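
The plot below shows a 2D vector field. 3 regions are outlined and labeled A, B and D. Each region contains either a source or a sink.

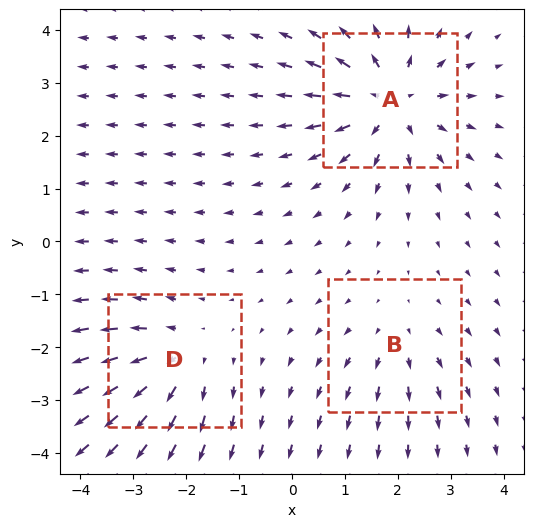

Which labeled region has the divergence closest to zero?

Divergence at each region's feature centre — A: about +5, B: about +2, D: about +3. Region B is closest to zero.

B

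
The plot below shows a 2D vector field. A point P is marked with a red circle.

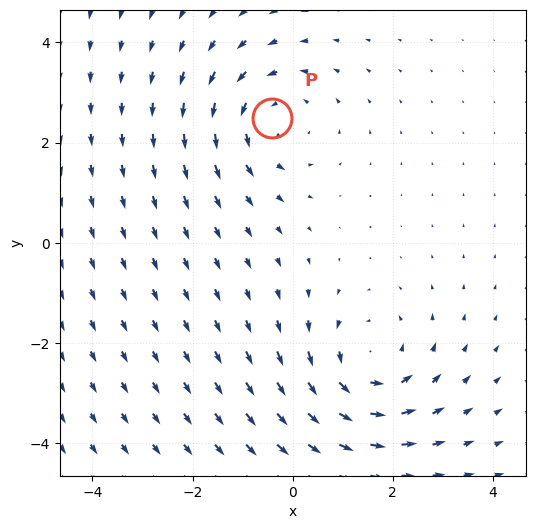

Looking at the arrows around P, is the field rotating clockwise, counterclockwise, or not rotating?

Near P at (-0.4, 2.5) the arrows circulate counterclockwise. The curl (z-component) there is about +4; positive curl means counterclockwise rotation.

counterclockwise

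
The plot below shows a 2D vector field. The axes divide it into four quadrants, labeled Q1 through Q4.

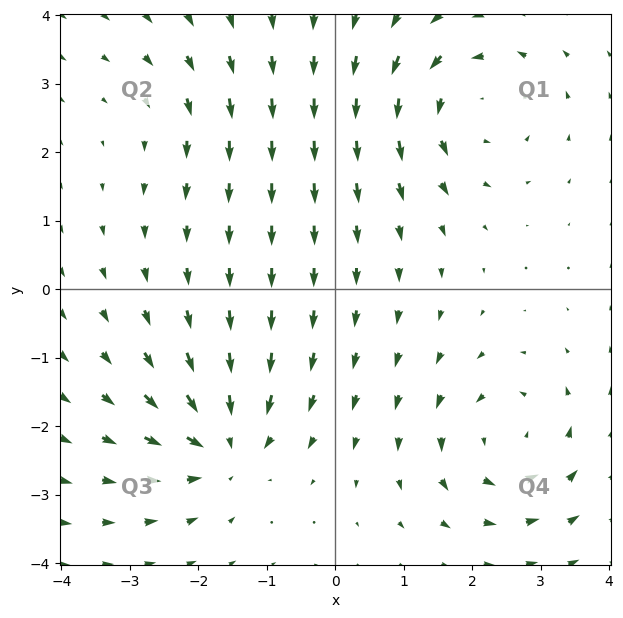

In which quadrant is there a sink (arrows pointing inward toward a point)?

The sink sits at approximately (-1.6, -2.3), which lies in quadrant Q3. The divergence there is about -6, negative as expected for a sink.

Q3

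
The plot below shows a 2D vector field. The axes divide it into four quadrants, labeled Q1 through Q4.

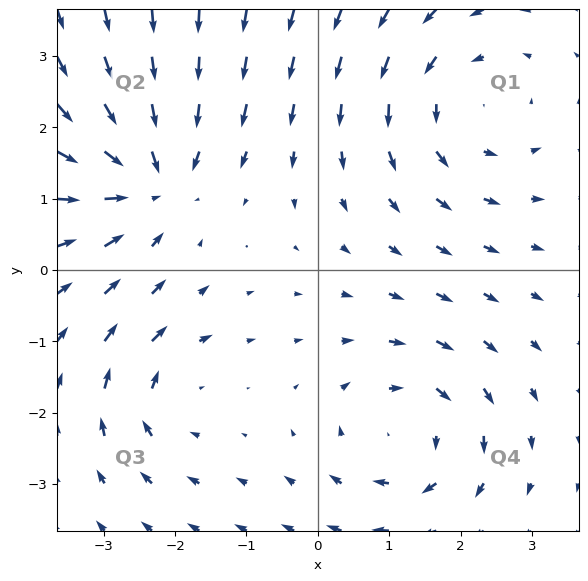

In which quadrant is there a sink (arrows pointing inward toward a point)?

Q2

The sink sits at approximately (-2.3, 1.3), which lies in quadrant Q2. The divergence there is about -5, negative as expected for a sink.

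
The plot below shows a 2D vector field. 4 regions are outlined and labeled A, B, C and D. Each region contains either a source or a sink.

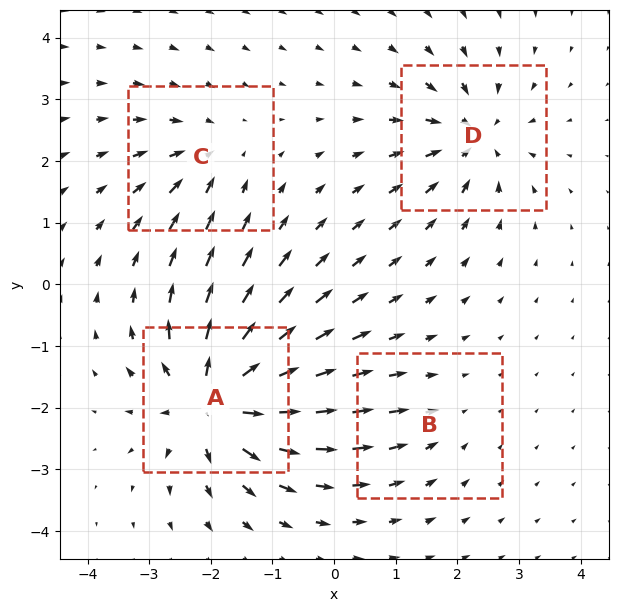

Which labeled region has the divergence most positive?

Divergence at each region's feature centre — A: about +9, B: about -3, C: about -4, D: about -6. Region A is most positive.

A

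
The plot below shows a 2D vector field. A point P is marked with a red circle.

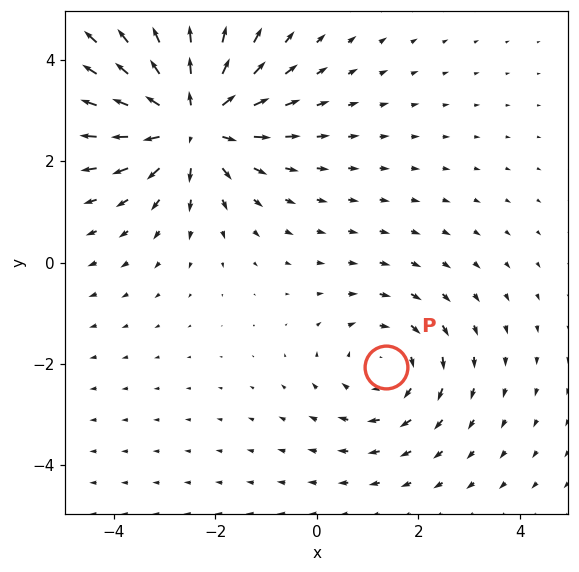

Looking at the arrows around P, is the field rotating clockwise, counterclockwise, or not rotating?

Near P at (1.4, -2.1) the arrows circulate clockwise. The curl (z-component) there is about -2; negative curl means clockwise rotation.

clockwise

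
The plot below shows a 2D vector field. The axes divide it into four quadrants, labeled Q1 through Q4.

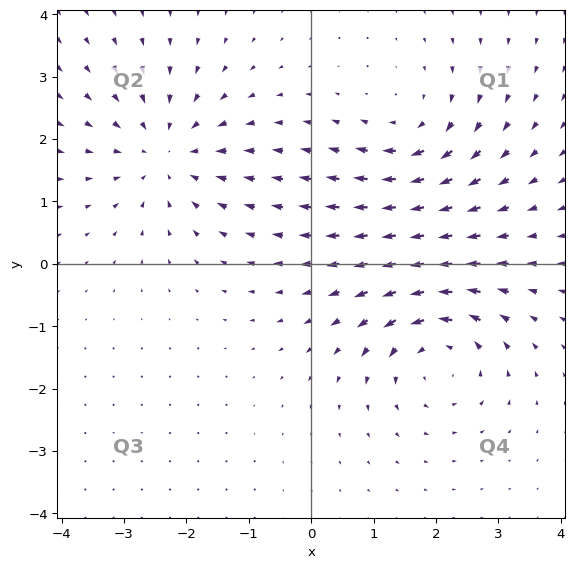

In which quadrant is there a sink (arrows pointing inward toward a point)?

The sink sits at approximately (-2.3, 1.8), which lies in quadrant Q2. The divergence there is about -3, negative as expected for a sink.

Q2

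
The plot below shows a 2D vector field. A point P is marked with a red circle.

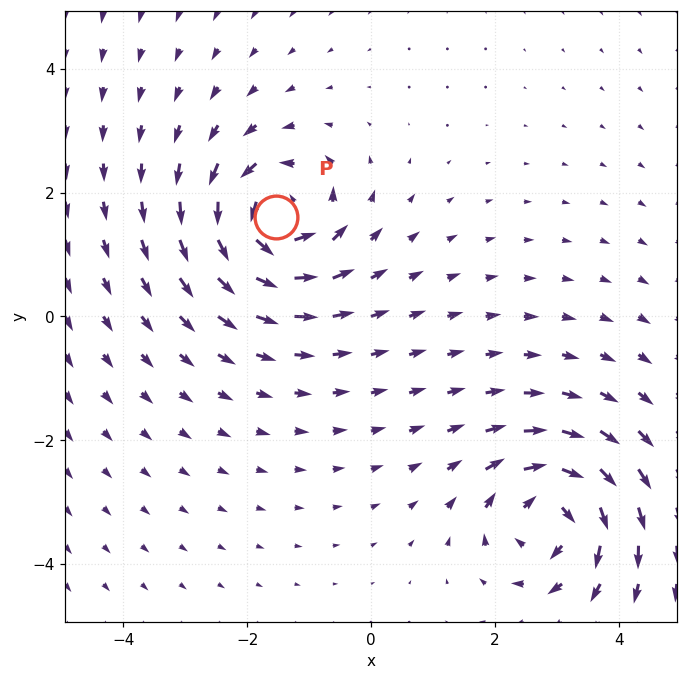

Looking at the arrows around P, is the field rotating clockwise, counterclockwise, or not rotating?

Near P at (-1.5, 1.6) the arrows circulate counterclockwise. The curl (z-component) there is about +6; positive curl means counterclockwise rotation.

counterclockwise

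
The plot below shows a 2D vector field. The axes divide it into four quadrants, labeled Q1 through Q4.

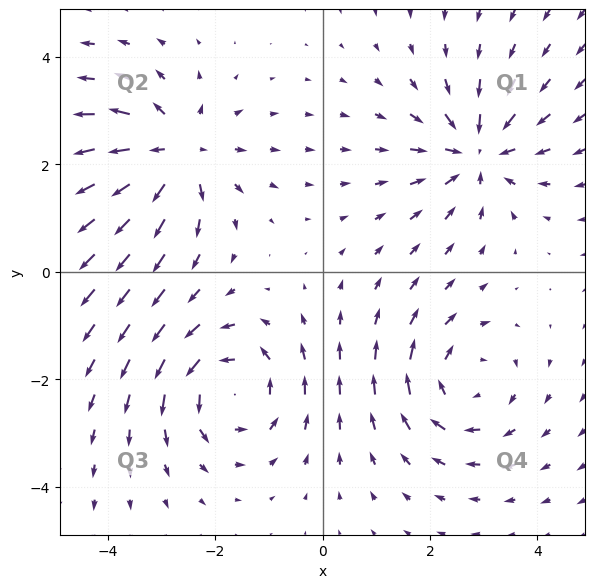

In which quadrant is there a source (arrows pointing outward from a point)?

Q2

The source sits at approximately (-2.7, 2.2), which lies in quadrant Q2. The divergence there is about +5, positive as expected for a source.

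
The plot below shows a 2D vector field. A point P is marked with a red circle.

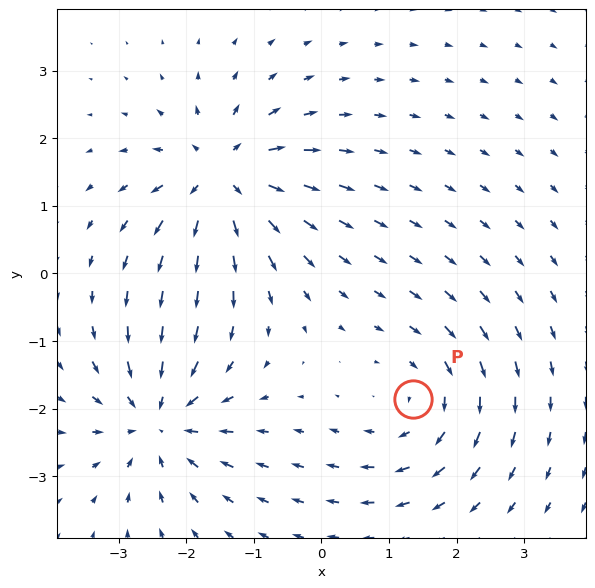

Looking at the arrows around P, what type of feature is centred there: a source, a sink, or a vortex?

At P (1.4, -1.9) the arrows circulate clockwise. Divergence ≈0, curl about -4 — near-zero divergence with nonzero curl is a vortex.

vortex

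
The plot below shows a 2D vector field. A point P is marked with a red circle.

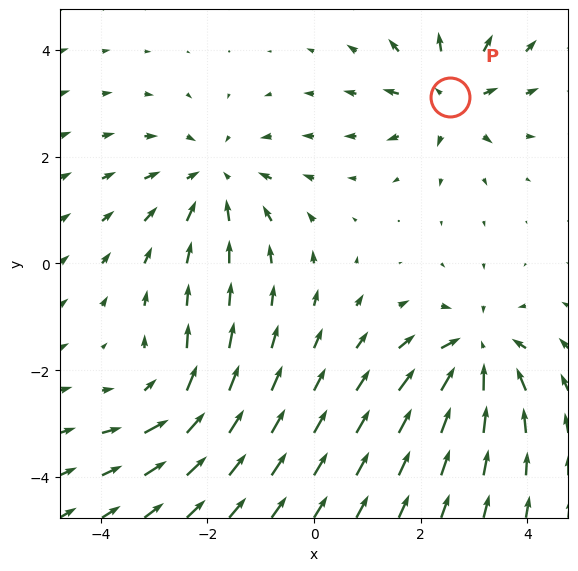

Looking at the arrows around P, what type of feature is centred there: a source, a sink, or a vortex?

source

At P (2.6, 3.1) the arrows spread outward. Divergence about +4, curl ≈0 — positive divergence with near-zero curl is a source.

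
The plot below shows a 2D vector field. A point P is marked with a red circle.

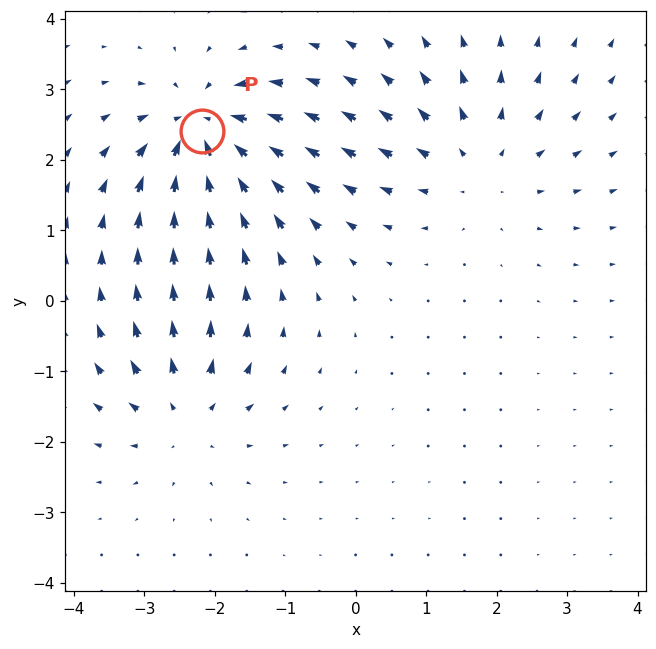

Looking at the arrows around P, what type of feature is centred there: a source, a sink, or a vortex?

sink

At P (-2.2, 2.4) the arrows converge inward. Divergence about -5, curl ≈0 — negative divergence with near-zero curl is a sink.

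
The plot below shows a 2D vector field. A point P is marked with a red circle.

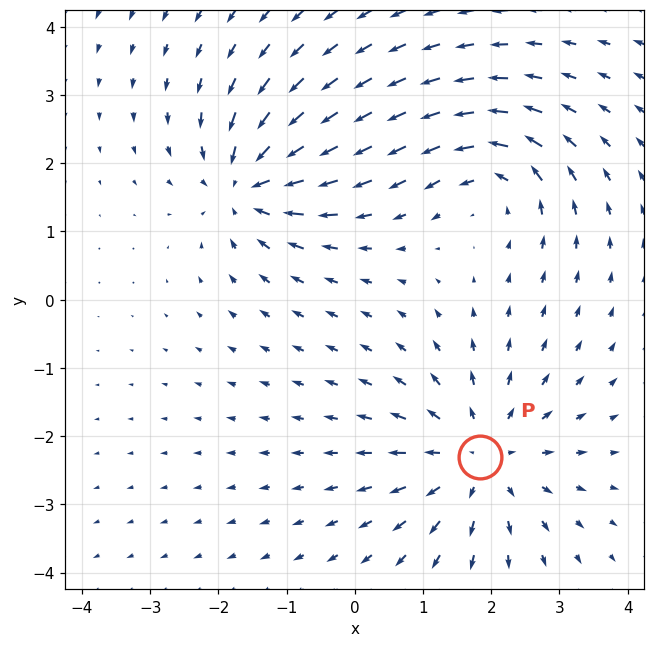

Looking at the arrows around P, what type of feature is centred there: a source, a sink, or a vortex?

At P (1.8, -2.3) the arrows spread outward. Divergence about +4, curl ≈0 — positive divergence with near-zero curl is a source.

source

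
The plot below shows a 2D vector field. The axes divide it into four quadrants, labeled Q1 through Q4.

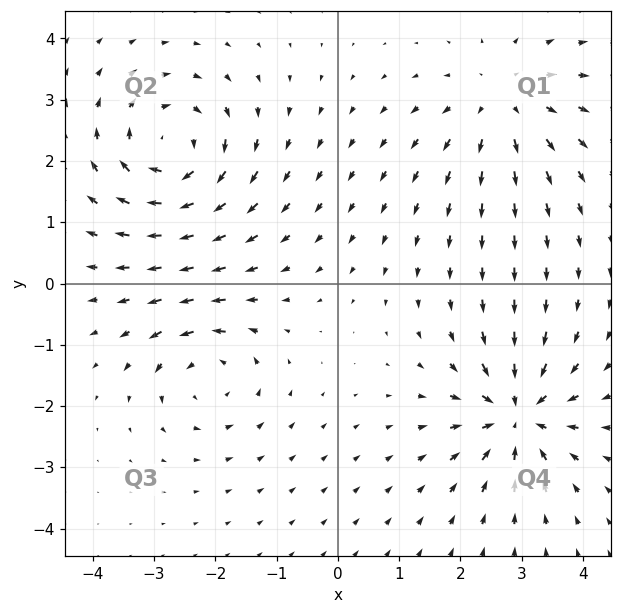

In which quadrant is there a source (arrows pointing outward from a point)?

Q1

The source sits at approximately (2.7, 3.0), which lies in quadrant Q1. The divergence there is about +4, positive as expected for a source.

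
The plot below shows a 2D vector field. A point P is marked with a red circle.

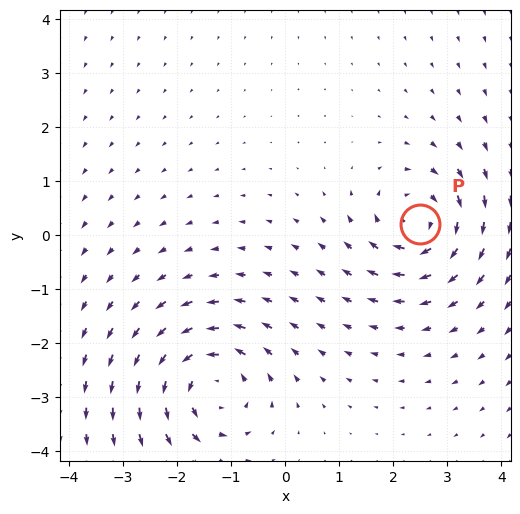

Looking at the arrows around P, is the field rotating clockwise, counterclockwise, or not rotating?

clockwise

Near P at (2.5, 0.2) the arrows circulate clockwise. The curl (z-component) there is about -4; negative curl means clockwise rotation.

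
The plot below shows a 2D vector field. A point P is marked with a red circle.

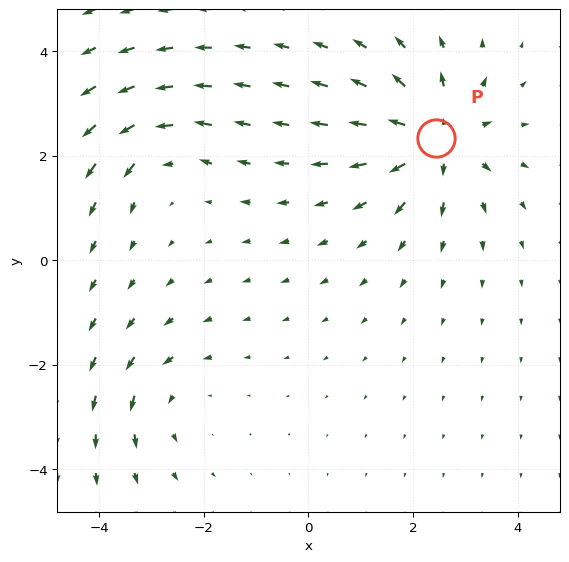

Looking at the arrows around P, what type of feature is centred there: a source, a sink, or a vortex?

source

At P (2.4, 2.3) the arrows spread outward. Divergence about +5, curl ≈0 — positive divergence with near-zero curl is a source.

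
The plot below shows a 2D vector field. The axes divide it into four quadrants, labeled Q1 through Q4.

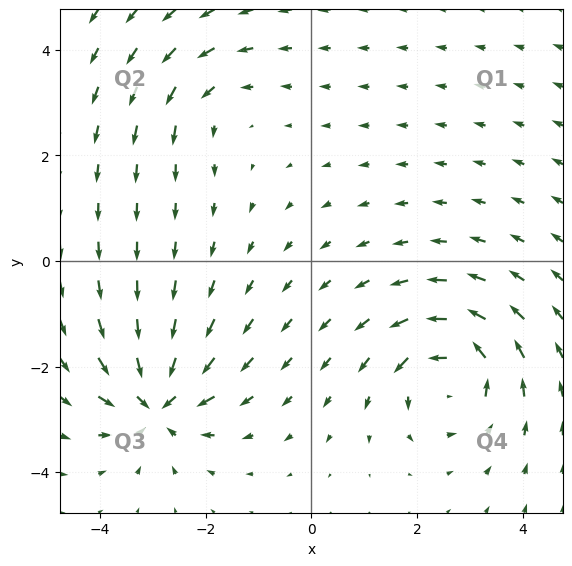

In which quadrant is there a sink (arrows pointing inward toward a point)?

Q3

The sink sits at approximately (-2.9, -2.7), which lies in quadrant Q3. The divergence there is about -6, negative as expected for a sink.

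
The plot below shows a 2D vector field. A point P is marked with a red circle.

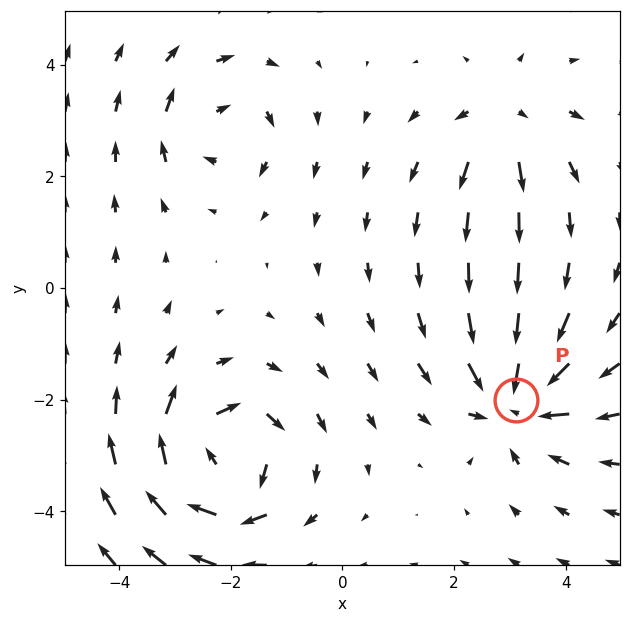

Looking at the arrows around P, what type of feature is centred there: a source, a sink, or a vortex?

At P (3.1, -2.0) the arrows converge inward. Divergence about -5, curl ≈0 — negative divergence with near-zero curl is a sink.

sink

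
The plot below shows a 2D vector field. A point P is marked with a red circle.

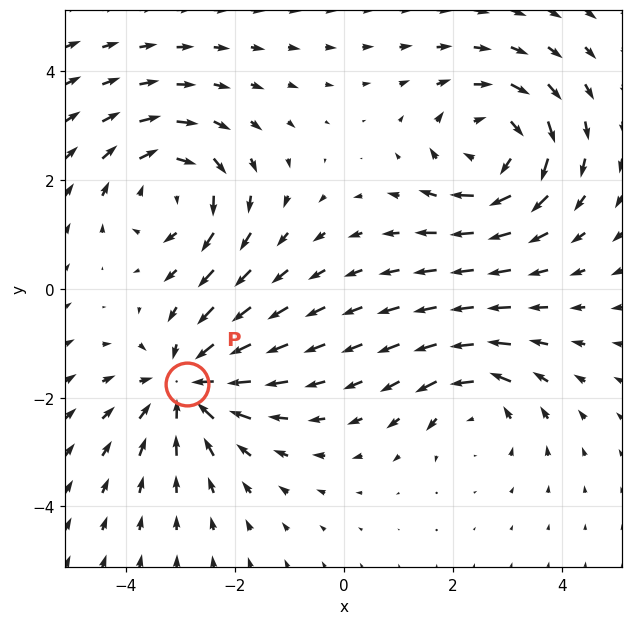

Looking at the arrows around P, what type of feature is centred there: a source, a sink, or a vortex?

At P (-2.9, -1.7) the arrows converge inward. Divergence about -4, curl ≈0 — negative divergence with near-zero curl is a sink.

sink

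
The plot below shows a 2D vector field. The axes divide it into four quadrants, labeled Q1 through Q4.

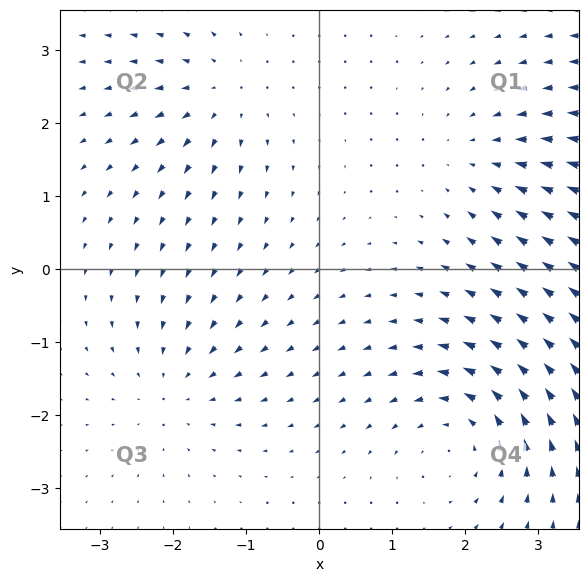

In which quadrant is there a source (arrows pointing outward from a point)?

Q2

The source sits at approximately (-1.4, 2.4), which lies in quadrant Q2. The divergence there is about +4, positive as expected for a source.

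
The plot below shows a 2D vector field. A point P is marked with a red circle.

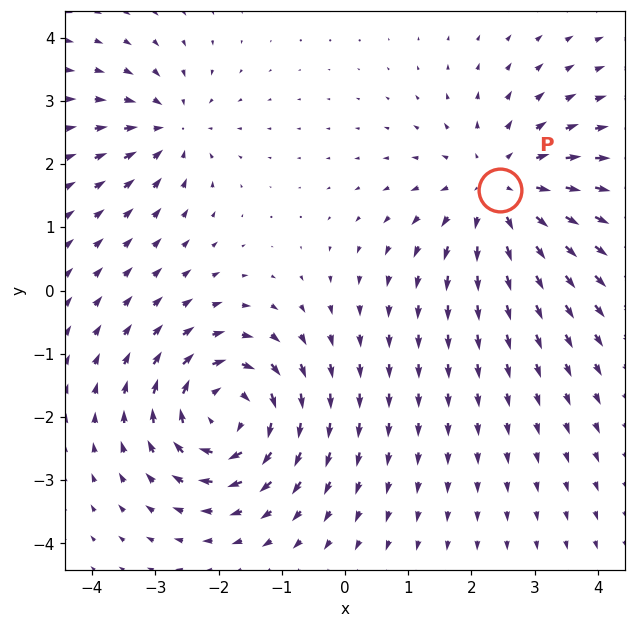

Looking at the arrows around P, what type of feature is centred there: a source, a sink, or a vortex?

At P (2.4, 1.6) the arrows spread outward. Divergence about +4, curl ≈0 — positive divergence with near-zero curl is a source.

source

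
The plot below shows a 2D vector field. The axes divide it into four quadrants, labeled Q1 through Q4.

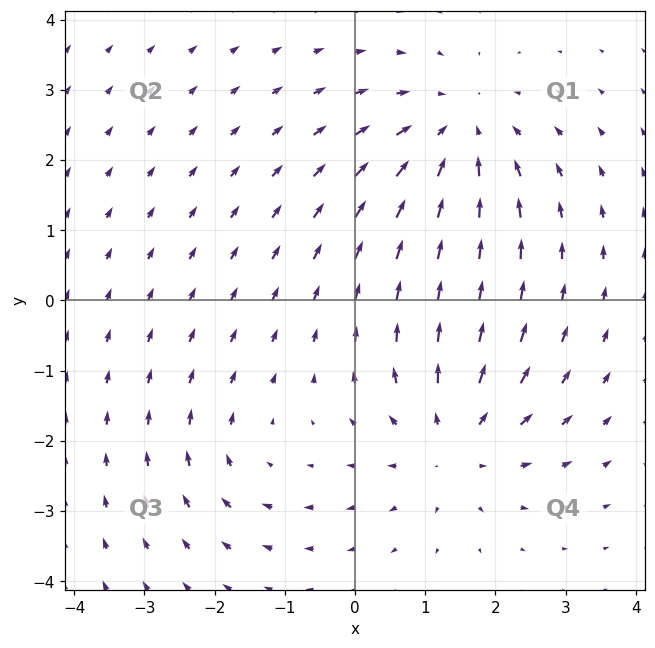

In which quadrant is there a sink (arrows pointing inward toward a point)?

The sink sits at approximately (1.5, 2.4), which lies in quadrant Q1. The divergence there is about -4, negative as expected for a sink.

Q1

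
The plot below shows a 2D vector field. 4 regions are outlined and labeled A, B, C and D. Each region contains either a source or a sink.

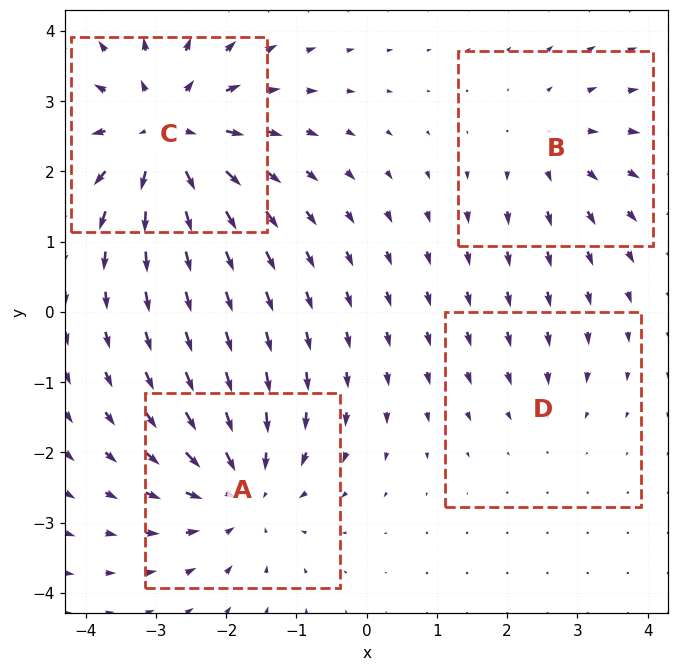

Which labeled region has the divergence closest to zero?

Divergence at each region's feature centre — A: about -5, B: about +3, C: about +6, D: about -2. Region D is closest to zero.

D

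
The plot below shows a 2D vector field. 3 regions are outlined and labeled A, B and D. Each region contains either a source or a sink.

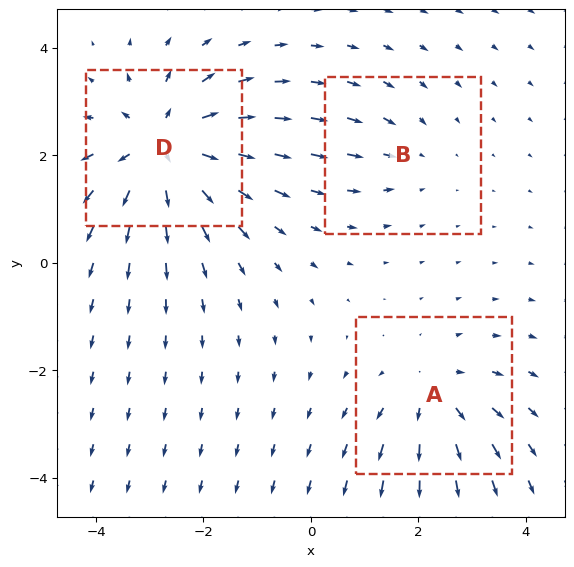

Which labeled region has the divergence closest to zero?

B

Divergence at each region's feature centre — A: about +3, B: about -2, D: about +5. Region B is closest to zero.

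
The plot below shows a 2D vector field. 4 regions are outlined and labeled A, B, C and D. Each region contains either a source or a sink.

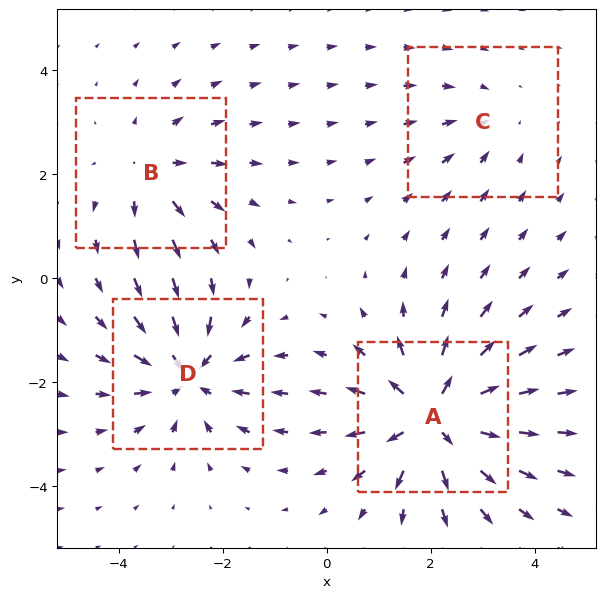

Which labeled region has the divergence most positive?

Divergence at each region's feature centre — A: about +7, B: about +4, C: about -2, D: about -6. Region A is most positive.

A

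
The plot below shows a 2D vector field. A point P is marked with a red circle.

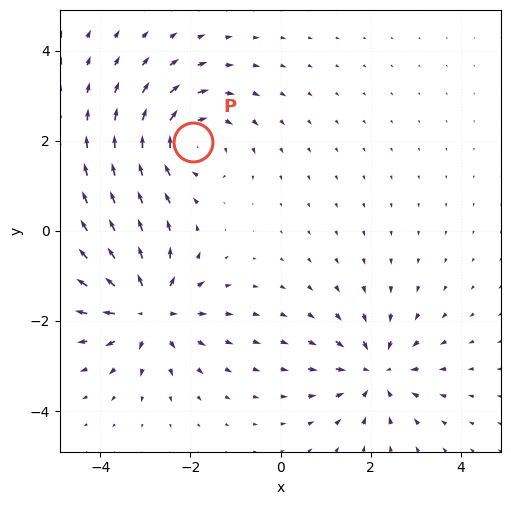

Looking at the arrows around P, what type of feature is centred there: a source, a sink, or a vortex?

At P (-2.0, 2.0) the arrows circulate clockwise. Divergence ≈0, curl about -4 — near-zero divergence with nonzero curl is a vortex.

vortex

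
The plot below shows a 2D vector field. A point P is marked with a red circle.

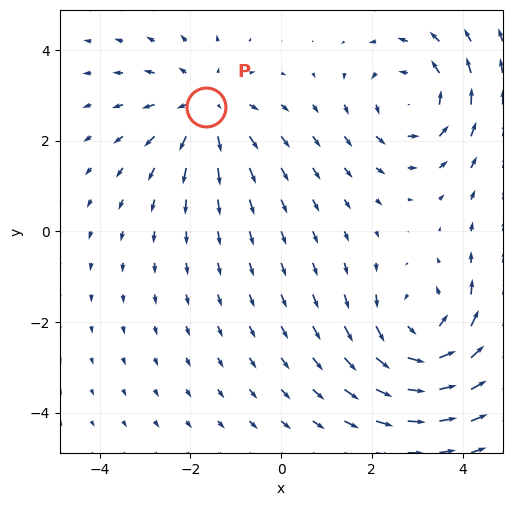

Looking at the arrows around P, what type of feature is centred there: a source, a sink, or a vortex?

source

At P (-1.7, 2.7) the arrows spread outward. Divergence about +3, curl ≈0 — positive divergence with near-zero curl is a source.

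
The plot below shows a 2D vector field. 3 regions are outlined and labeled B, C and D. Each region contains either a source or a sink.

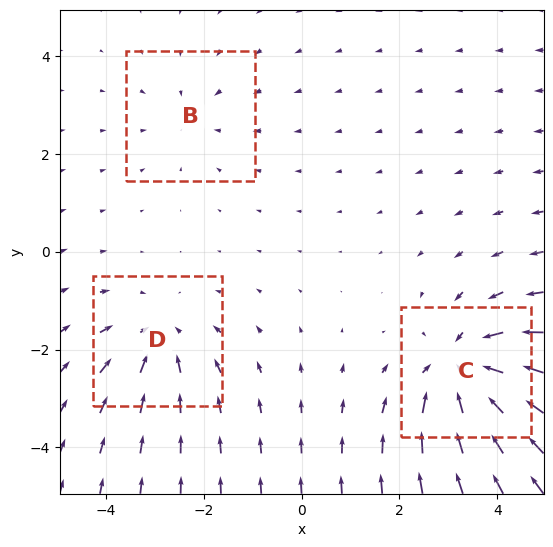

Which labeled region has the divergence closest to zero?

B

Divergence at each region's feature centre — B: about -2, C: about -4, D: about -3. Region B is closest to zero.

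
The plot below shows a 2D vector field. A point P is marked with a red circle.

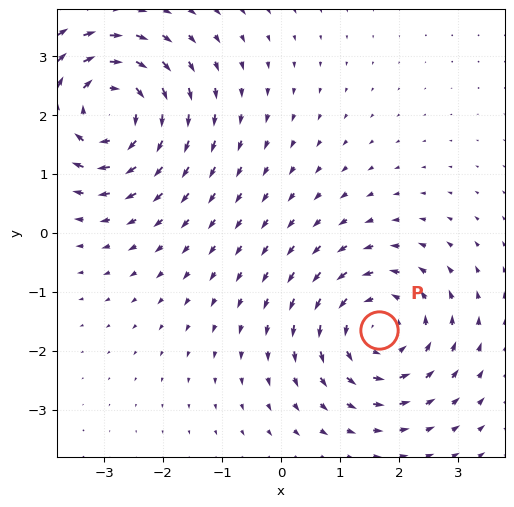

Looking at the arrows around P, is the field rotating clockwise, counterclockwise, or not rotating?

counterclockwise

Near P at (1.7, -1.6) the arrows circulate counterclockwise. The curl (z-component) there is about +4; positive curl means counterclockwise rotation.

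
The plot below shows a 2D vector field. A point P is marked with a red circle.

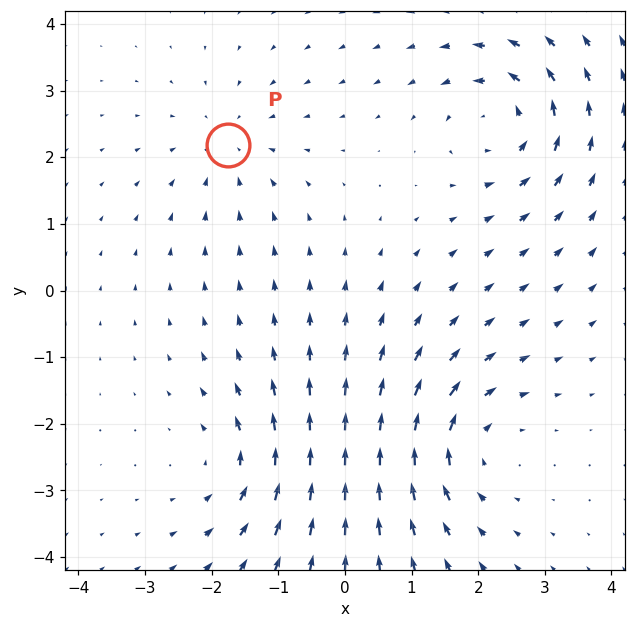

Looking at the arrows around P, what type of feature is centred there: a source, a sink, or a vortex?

At P (-1.8, 2.2) the arrows converge inward. Divergence about -2, curl ≈0 — negative divergence with near-zero curl is a sink.

sink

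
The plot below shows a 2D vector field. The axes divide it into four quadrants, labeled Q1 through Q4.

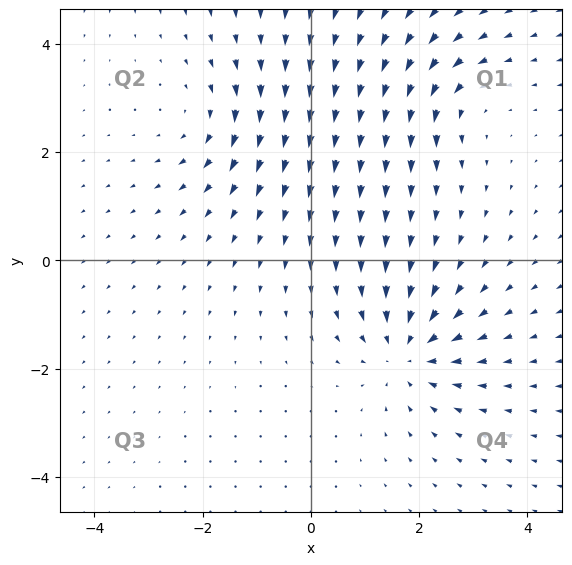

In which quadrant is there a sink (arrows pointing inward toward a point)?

The sink sits at approximately (1.8, -1.7), which lies in quadrant Q4. The divergence there is about -5, negative as expected for a sink.

Q4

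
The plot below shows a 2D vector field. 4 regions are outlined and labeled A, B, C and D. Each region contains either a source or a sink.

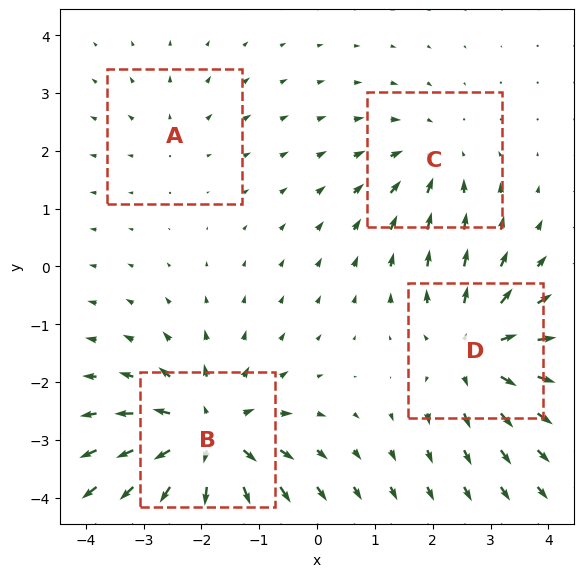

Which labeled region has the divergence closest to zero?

Divergence at each region's feature centre — A: about +2, B: about +6, C: about -3, D: about +5. Region A is closest to zero.

A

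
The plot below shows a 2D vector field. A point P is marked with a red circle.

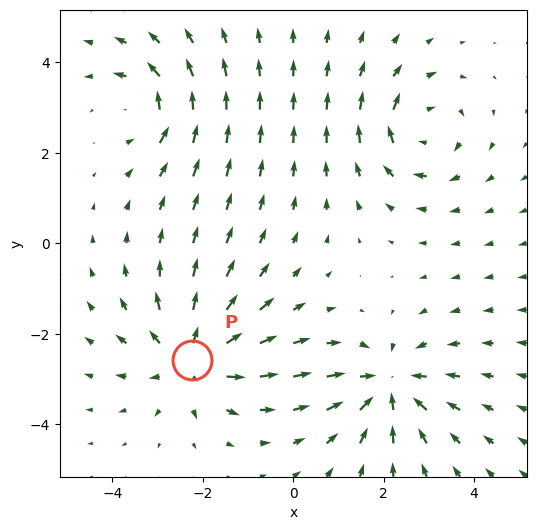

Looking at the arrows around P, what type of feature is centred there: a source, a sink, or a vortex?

source

At P (-2.2, -2.6) the arrows spread outward. Divergence about +5, curl ≈0 — positive divergence with near-zero curl is a source.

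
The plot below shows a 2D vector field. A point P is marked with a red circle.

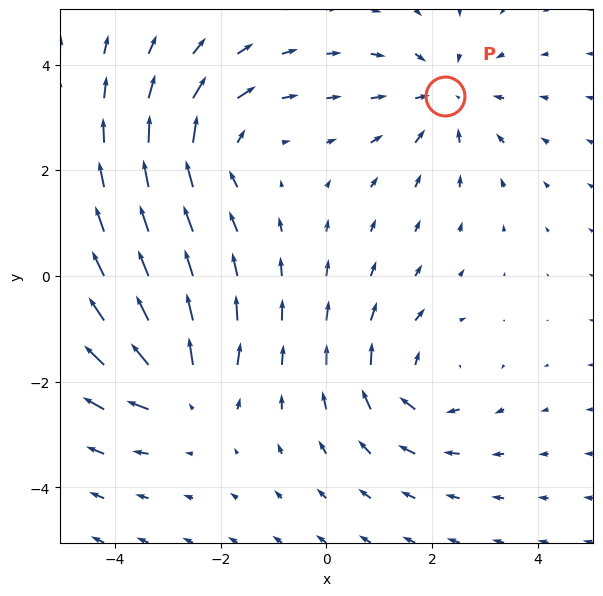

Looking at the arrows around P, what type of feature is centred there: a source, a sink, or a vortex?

At P (2.2, 3.4) the arrows converge inward. Divergence about -4, curl ≈0 — negative divergence with near-zero curl is a sink.

sink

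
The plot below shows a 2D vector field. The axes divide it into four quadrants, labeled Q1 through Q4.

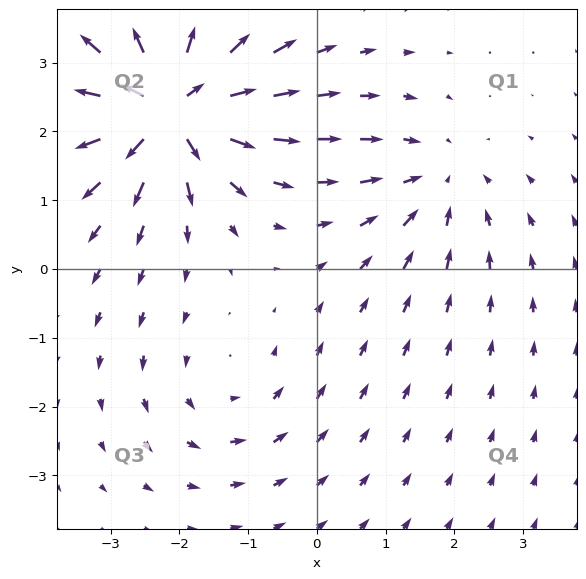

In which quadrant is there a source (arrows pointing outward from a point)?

Q2

The source sits at approximately (-2.1, 2.4), which lies in quadrant Q2. The divergence there is about +7, positive as expected for a source.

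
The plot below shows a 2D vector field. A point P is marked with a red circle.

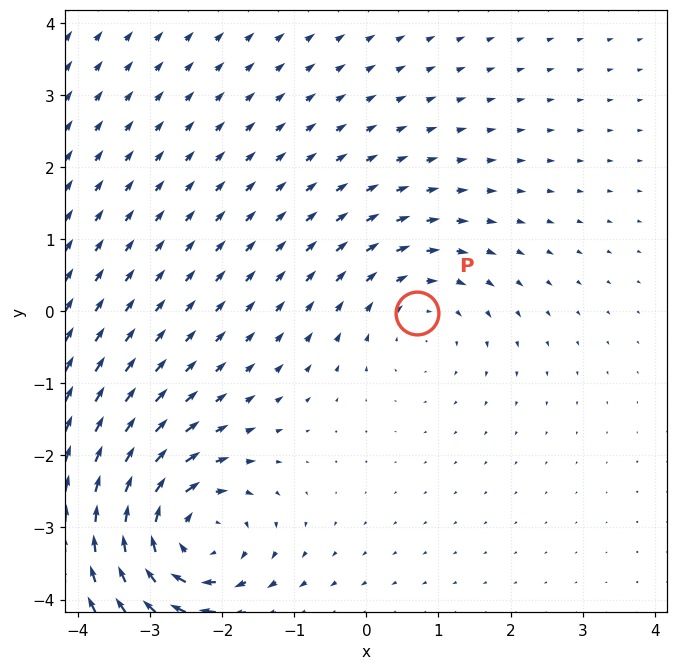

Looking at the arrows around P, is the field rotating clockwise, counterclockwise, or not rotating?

Near P at (0.7, -0.0) the arrows circulate clockwise. The curl (z-component) there is about -2; negative curl means clockwise rotation.

clockwise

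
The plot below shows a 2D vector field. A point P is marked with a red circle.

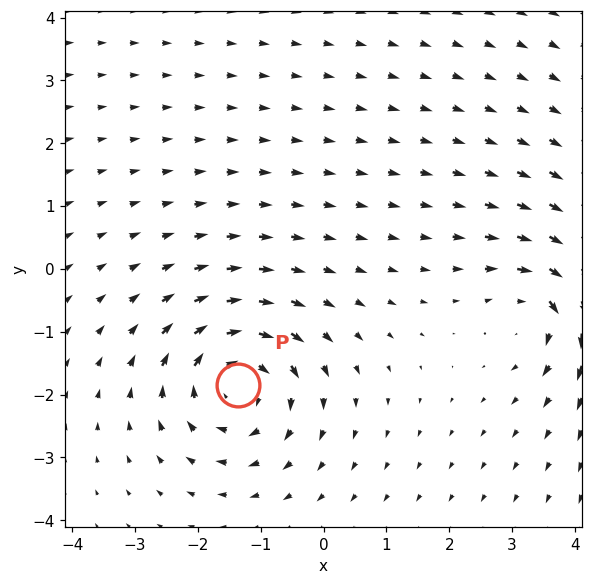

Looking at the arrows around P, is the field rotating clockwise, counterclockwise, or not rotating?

Near P at (-1.4, -1.8) the arrows circulate clockwise. The curl (z-component) there is about -4; negative curl means clockwise rotation.

clockwise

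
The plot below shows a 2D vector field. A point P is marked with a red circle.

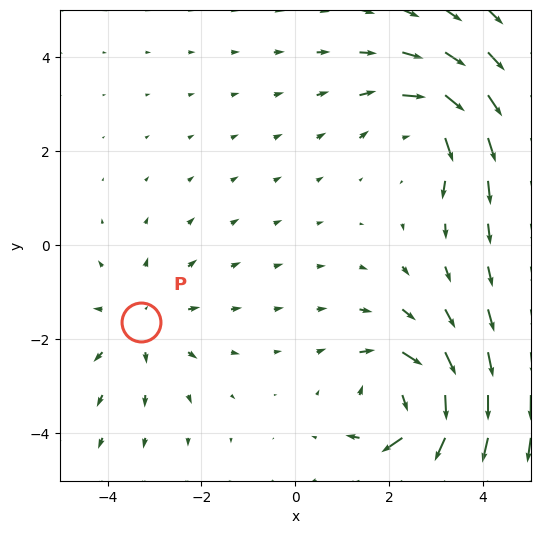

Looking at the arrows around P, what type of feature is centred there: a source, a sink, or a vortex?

At P (-3.3, -1.6) the arrows spread outward. Divergence about +2, curl ≈0 — positive divergence with near-zero curl is a source.

source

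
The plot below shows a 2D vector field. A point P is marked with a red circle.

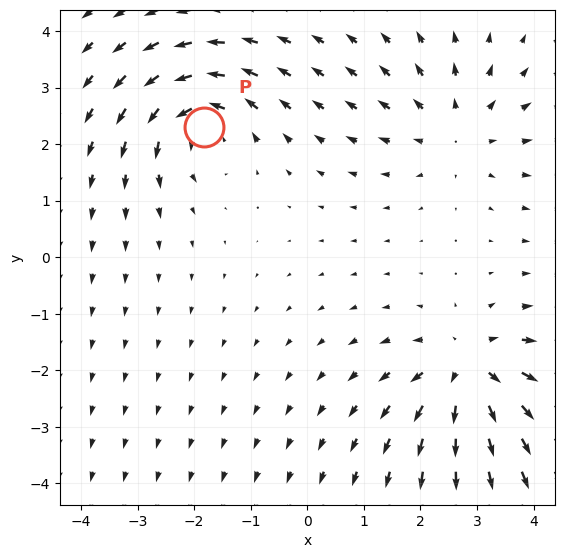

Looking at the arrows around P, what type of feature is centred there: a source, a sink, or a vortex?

At P (-1.8, 2.3) the arrows circulate counterclockwise. Divergence ≈0, curl about +4 — near-zero divergence with nonzero curl is a vortex.

vortex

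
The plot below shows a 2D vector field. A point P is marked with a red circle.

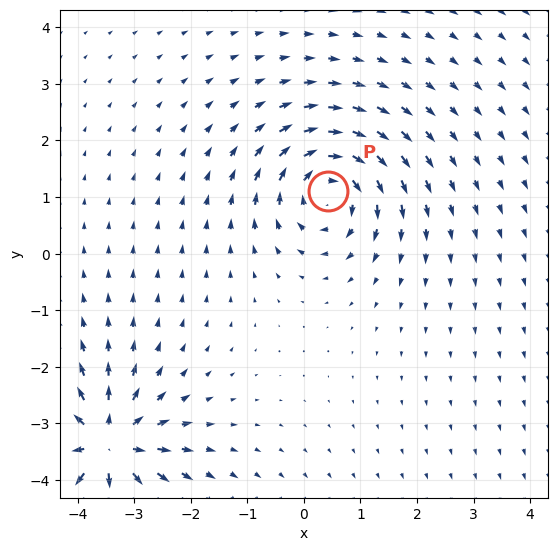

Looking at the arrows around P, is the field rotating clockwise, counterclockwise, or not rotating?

Near P at (0.4, 1.1) the arrows circulate clockwise. The curl (z-component) there is about -4; negative curl means clockwise rotation.

clockwise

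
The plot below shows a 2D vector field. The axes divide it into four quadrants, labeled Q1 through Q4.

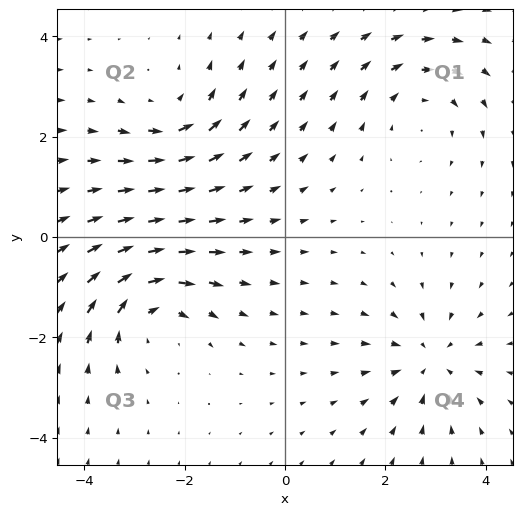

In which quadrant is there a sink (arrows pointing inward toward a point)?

The sink sits at approximately (2.9, -2.5), which lies in quadrant Q4. The divergence there is about -4, negative as expected for a sink.

Q4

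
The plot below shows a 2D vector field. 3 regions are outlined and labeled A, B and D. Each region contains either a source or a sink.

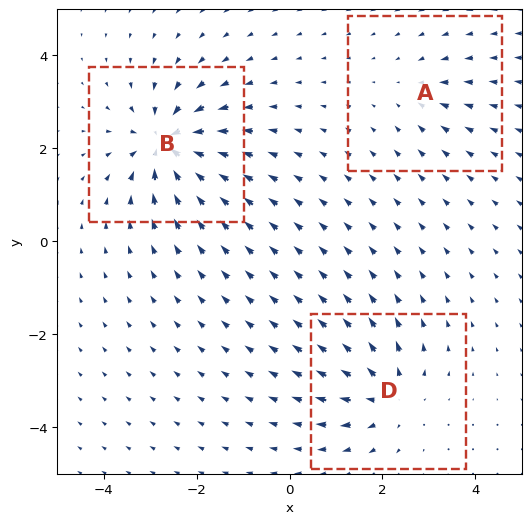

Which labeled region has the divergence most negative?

Divergence at each region's feature centre — A: about -2, B: about -6, D: about +4. Region B is most negative.

B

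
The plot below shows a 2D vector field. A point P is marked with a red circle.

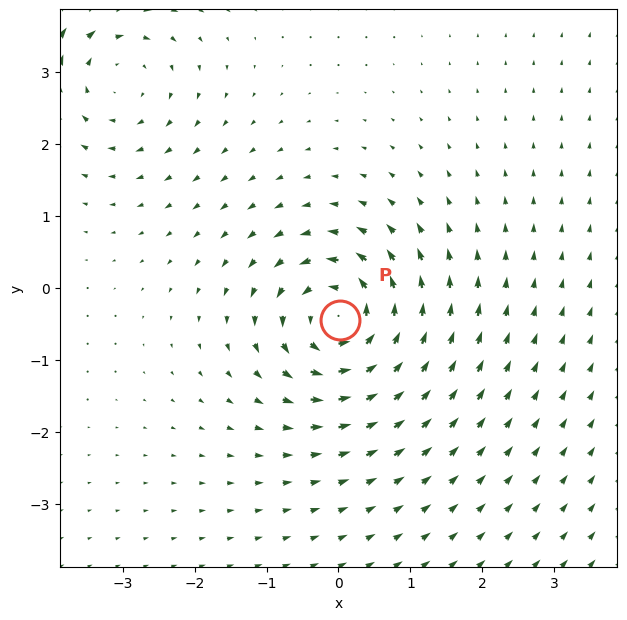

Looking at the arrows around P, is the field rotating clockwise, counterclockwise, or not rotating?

Near P at (0.0, -0.4) the arrows circulate counterclockwise. The curl (z-component) there is about +5; positive curl means counterclockwise rotation.

counterclockwise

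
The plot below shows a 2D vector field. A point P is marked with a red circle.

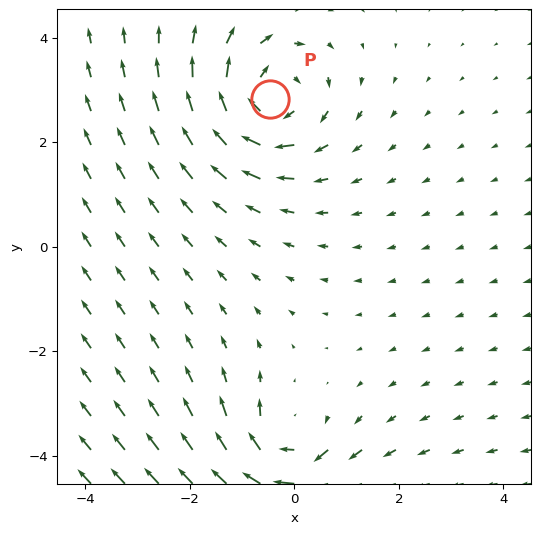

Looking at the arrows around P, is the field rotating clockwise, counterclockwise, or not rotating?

Near P at (-0.5, 2.8) the arrows circulate clockwise. The curl (z-component) there is about -4; negative curl means clockwise rotation.

clockwise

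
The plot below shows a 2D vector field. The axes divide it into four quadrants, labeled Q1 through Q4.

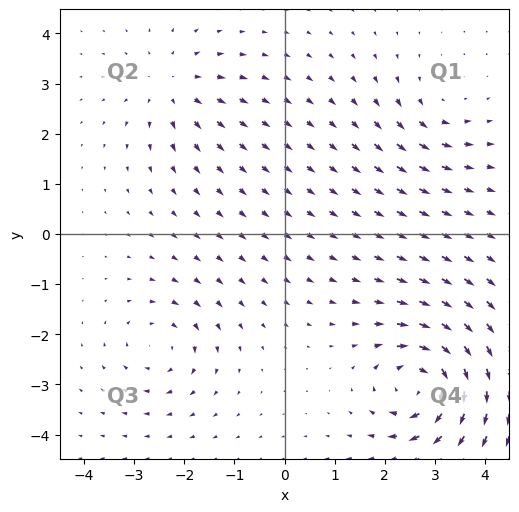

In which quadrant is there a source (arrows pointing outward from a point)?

The source sits at approximately (-2.2, 2.9), which lies in quadrant Q2. The divergence there is about +3, positive as expected for a source.

Q2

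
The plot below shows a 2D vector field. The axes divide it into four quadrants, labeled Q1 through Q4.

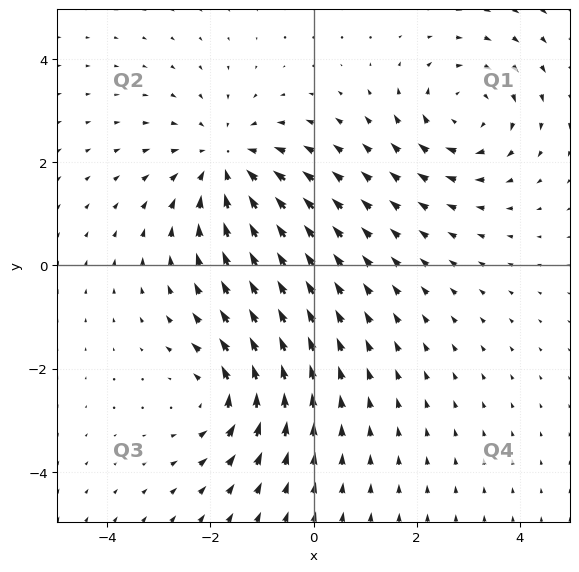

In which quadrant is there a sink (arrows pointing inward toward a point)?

The sink sits at approximately (-1.7, 2.0), which lies in quadrant Q2. The divergence there is about -3, negative as expected for a sink.

Q2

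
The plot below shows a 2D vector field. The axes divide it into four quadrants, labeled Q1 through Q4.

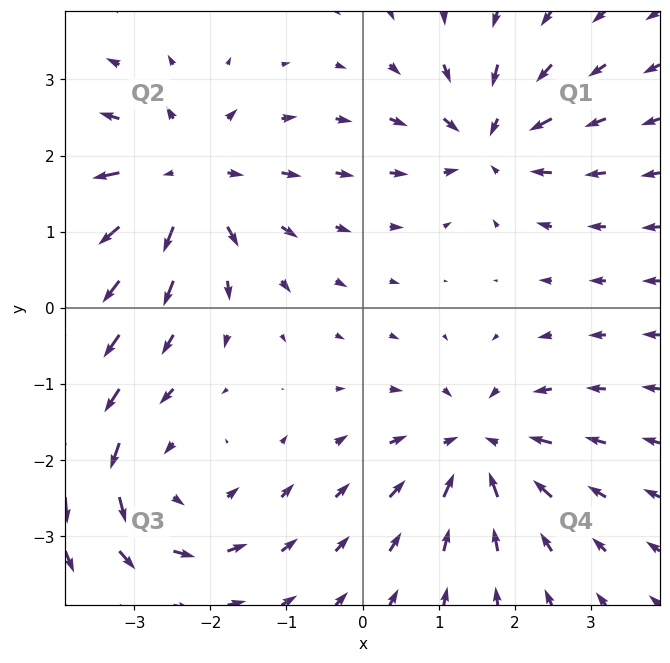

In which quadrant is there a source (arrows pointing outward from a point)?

The source sits at approximately (-2.4, 1.7), which lies in quadrant Q2. The divergence there is about +4, positive as expected for a source.

Q2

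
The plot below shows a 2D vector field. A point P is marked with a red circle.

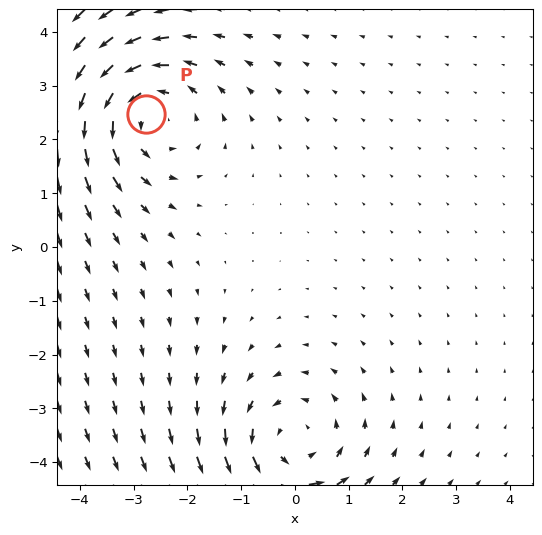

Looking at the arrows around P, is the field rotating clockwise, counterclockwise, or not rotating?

Near P at (-2.8, 2.5) the arrows circulate counterclockwise. The curl (z-component) there is about +4; positive curl means counterclockwise rotation.

counterclockwise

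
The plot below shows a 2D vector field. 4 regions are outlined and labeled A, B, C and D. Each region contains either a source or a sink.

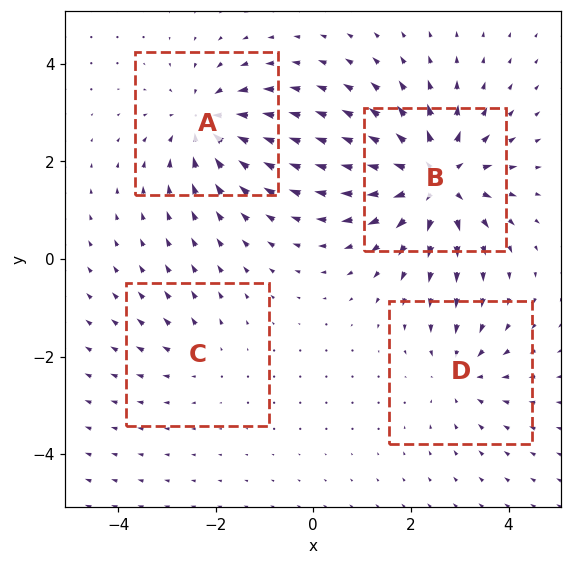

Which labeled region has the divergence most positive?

Divergence at each region's feature centre — A: about -5, B: about +7, C: about +2, D: about -4. Region B is most positive.

B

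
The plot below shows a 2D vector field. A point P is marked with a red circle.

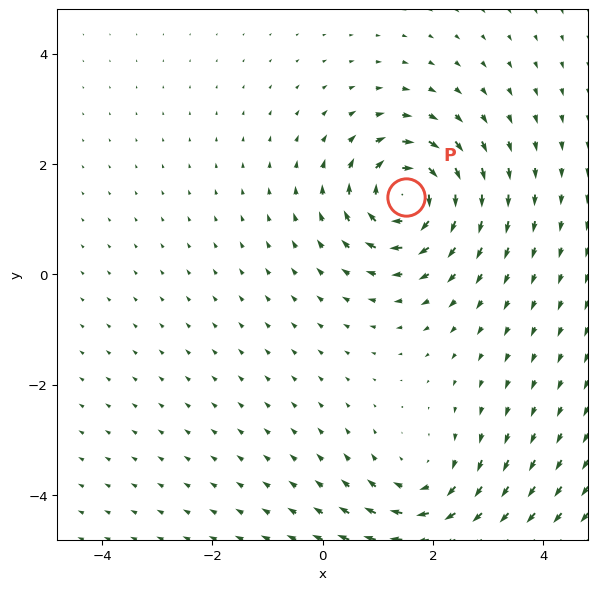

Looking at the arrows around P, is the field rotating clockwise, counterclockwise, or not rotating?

Near P at (1.5, 1.4) the arrows circulate clockwise. The curl (z-component) there is about -5; negative curl means clockwise rotation.

clockwise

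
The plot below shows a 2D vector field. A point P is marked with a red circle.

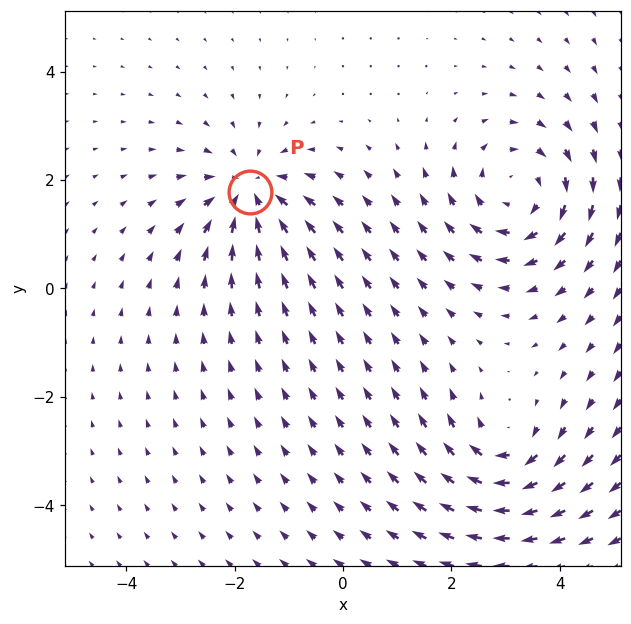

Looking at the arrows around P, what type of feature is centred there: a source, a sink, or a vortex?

sink

At P (-1.7, 1.8) the arrows converge inward. Divergence about -4, curl ≈0 — negative divergence with near-zero curl is a sink.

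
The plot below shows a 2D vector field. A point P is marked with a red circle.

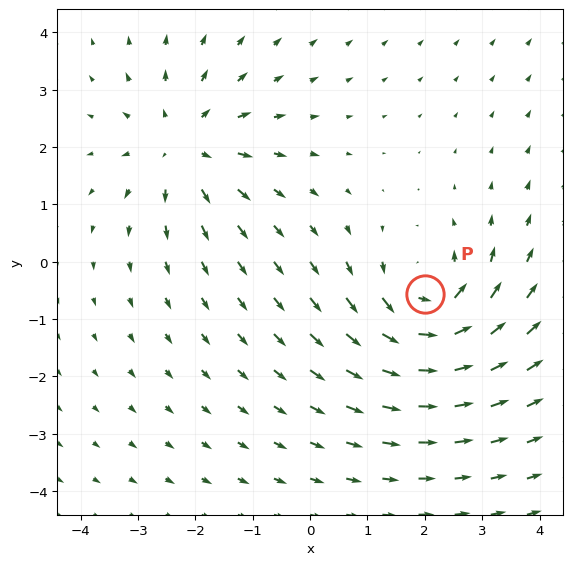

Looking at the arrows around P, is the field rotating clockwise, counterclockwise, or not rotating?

counterclockwise

Near P at (2.0, -0.6) the arrows circulate counterclockwise. The curl (z-component) there is about +5; positive curl means counterclockwise rotation.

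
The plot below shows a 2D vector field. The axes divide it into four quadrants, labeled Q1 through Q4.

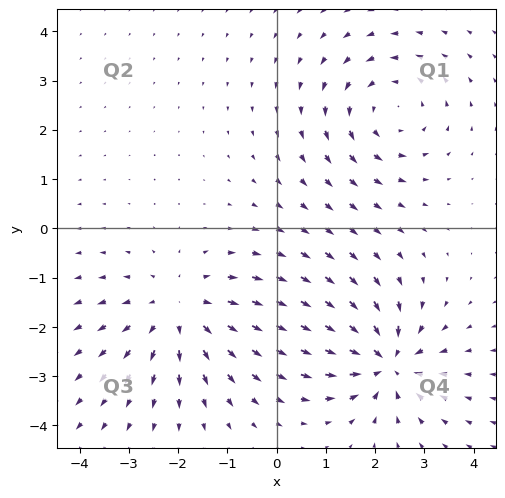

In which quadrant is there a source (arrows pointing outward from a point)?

Q3

The source sits at approximately (-2.0, -1.7), which lies in quadrant Q3. The divergence there is about +3, positive as expected for a source.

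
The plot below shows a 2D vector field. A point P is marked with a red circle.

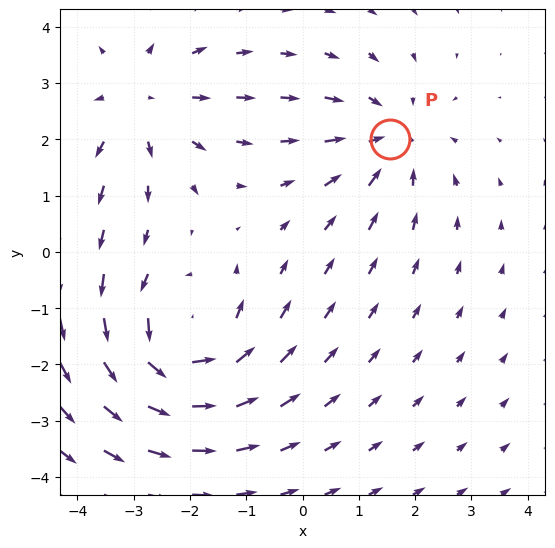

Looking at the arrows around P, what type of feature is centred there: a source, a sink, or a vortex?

sink

At P (1.6, 2.0) the arrows converge inward. Divergence about -2, curl ≈0 — negative divergence with near-zero curl is a sink.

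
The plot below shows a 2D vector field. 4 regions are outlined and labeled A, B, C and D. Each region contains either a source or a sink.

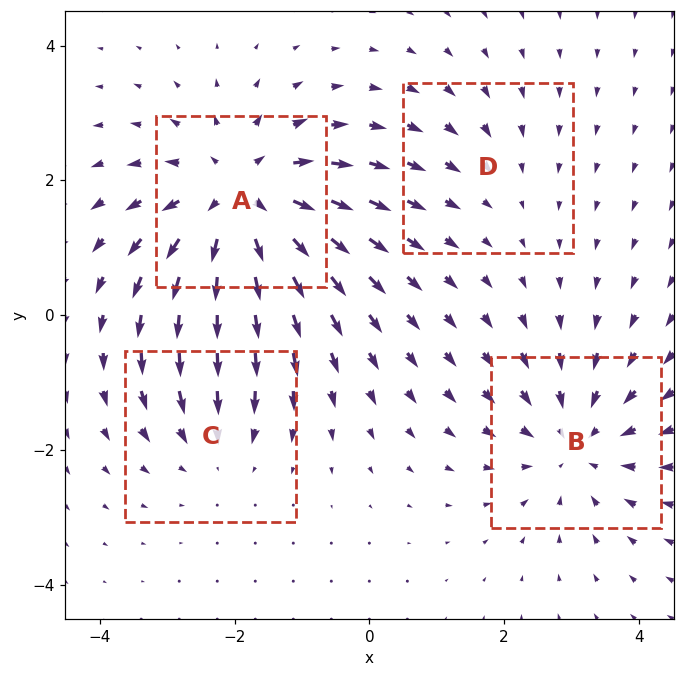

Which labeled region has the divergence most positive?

A

Divergence at each region's feature centre — A: about +6, B: about -4, C: about -3, D: about -2. Region A is most positive.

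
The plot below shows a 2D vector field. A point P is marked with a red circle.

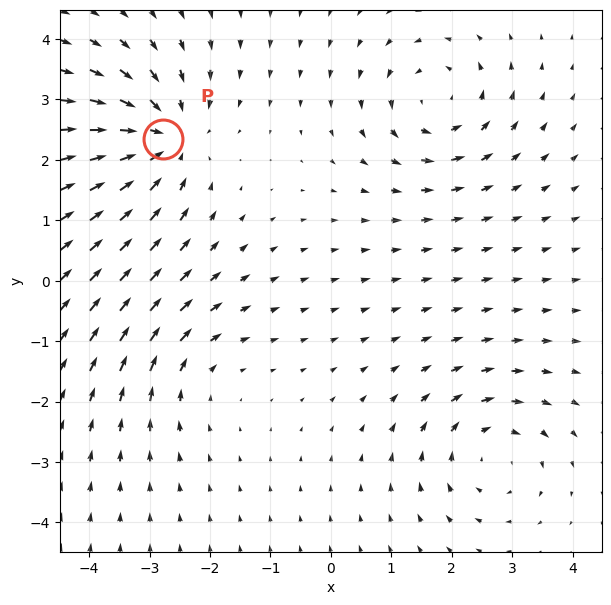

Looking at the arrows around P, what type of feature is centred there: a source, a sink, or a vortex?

sink

At P (-2.8, 2.3) the arrows converge inward. Divergence about -5, curl ≈0 — negative divergence with near-zero curl is a sink.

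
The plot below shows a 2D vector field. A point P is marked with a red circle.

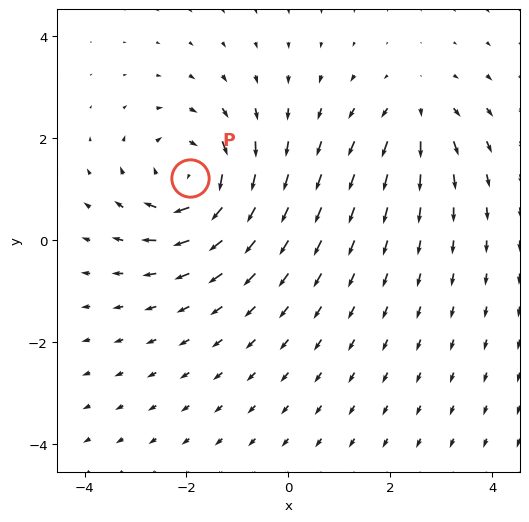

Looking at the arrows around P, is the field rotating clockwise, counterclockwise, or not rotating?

Near P at (-1.9, 1.2) the arrows circulate clockwise. The curl (z-component) there is about -5; negative curl means clockwise rotation.

clockwise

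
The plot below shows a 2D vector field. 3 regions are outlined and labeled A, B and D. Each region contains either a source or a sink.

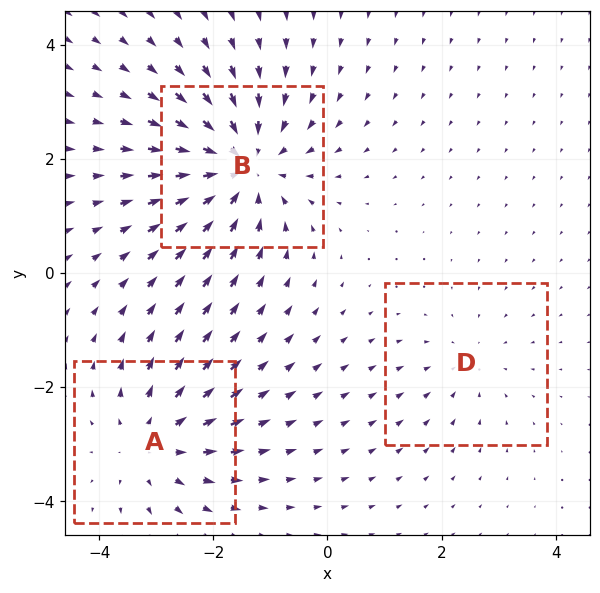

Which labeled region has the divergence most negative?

B

Divergence at each region's feature centre — A: about +3, B: about -4, D: about -2. Region B is most negative.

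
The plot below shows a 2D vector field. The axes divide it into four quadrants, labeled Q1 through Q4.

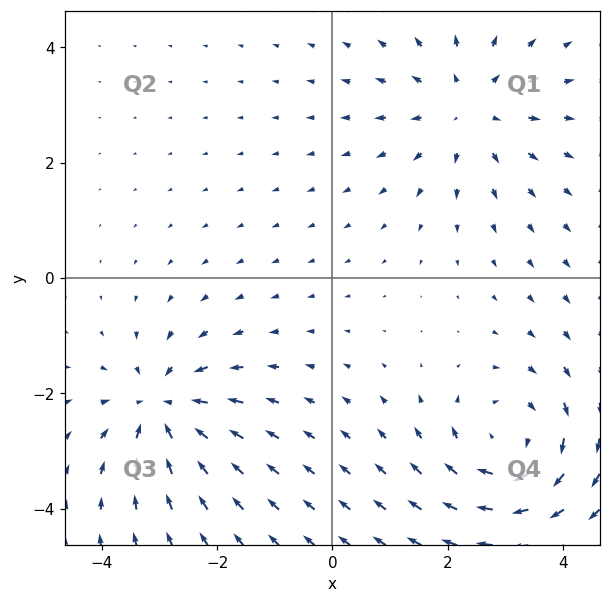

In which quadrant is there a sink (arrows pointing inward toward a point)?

The sink sits at approximately (-3.0, -2.2), which lies in quadrant Q3. The divergence there is about -5, negative as expected for a sink.

Q3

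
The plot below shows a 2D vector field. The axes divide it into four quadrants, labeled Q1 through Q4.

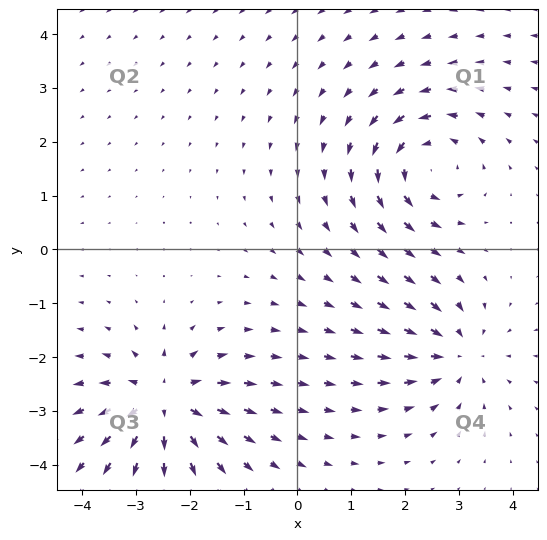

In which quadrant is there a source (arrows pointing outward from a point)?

Q3

The source sits at approximately (-2.5, -2.9), which lies in quadrant Q3. The divergence there is about +6, positive as expected for a source.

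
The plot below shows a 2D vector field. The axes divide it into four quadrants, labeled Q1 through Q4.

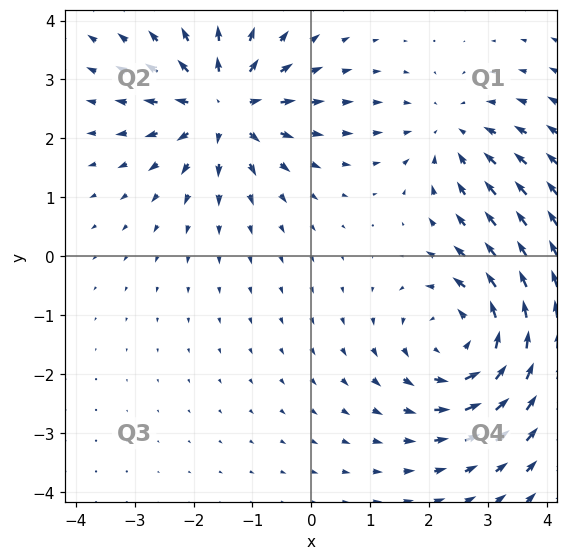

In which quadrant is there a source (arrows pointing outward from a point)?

Q2

The source sits at approximately (-1.5, 2.5), which lies in quadrant Q2. The divergence there is about +5, positive as expected for a source.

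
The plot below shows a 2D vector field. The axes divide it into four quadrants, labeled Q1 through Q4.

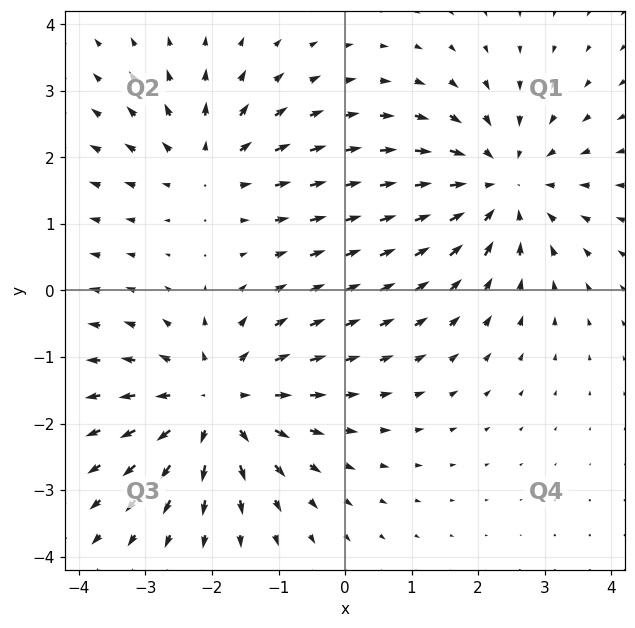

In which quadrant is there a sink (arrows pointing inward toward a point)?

Q1

The sink sits at approximately (2.3, 1.6), which lies in quadrant Q1. The divergence there is about -4, negative as expected for a sink.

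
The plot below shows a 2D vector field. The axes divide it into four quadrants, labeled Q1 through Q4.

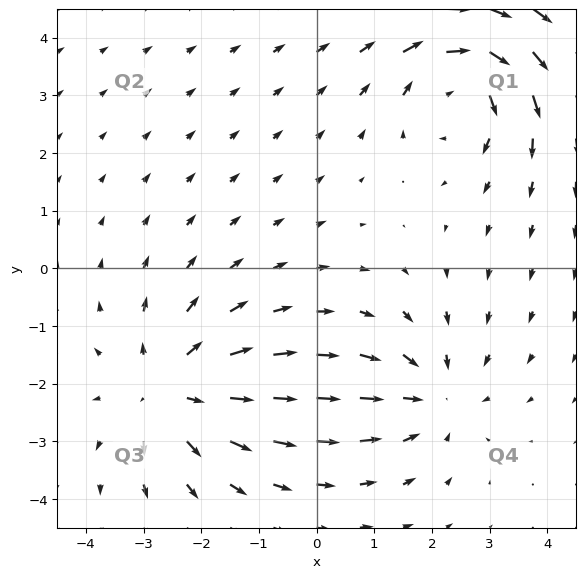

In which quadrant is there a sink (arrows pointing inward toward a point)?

The sink sits at approximately (2.0, -2.2), which lies in quadrant Q4. The divergence there is about -2, negative as expected for a sink.

Q4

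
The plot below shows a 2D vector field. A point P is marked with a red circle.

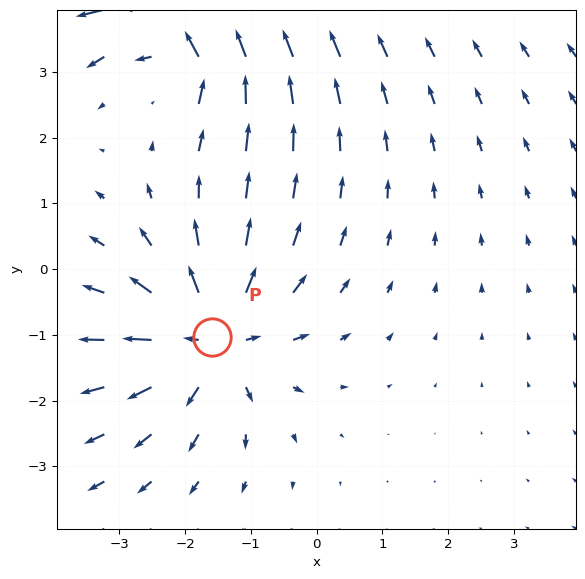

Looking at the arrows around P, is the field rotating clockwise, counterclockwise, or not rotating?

Near P at (-1.6, -1.0) the arrows show no circulation. The curl there is ≈0.

not rotating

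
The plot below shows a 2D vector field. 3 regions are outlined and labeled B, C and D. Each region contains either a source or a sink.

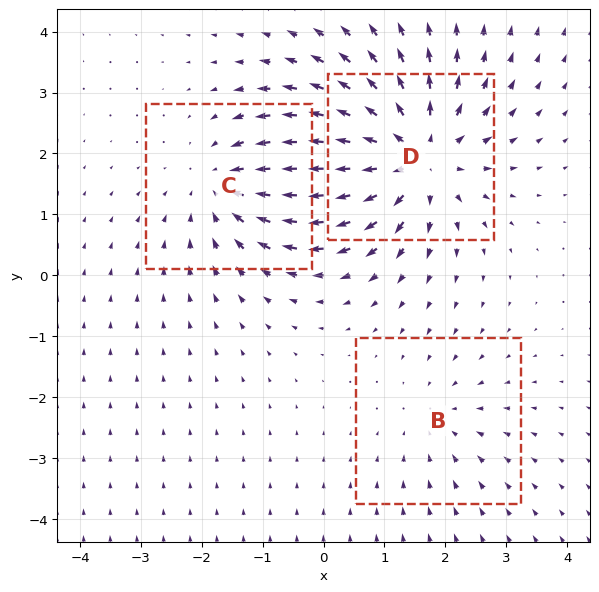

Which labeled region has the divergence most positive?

Divergence at each region's feature centre — B: about -2, C: about -3, D: about +4. Region D is most positive.

D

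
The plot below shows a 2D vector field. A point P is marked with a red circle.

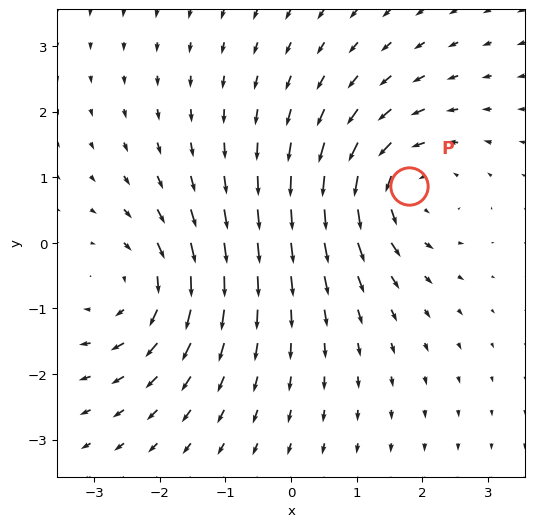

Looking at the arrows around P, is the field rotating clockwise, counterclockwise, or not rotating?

counterclockwise

Near P at (1.8, 0.9) the arrows circulate counterclockwise. The curl (z-component) there is about +4; positive curl means counterclockwise rotation.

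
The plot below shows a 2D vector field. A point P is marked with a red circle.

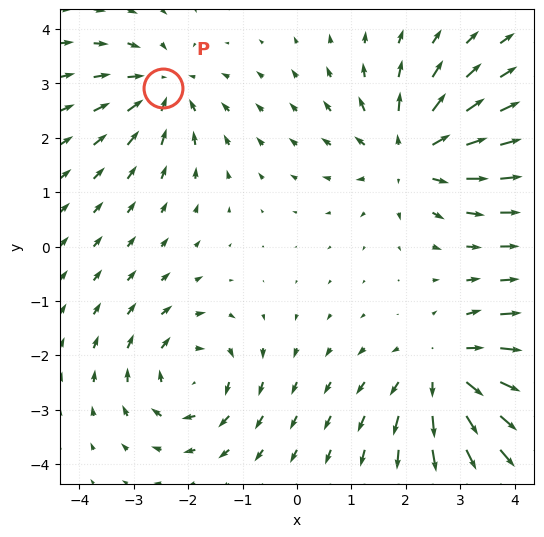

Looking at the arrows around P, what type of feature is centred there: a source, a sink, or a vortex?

At P (-2.5, 2.9) the arrows converge inward. Divergence about -4, curl ≈0 — negative divergence with near-zero curl is a sink.

sink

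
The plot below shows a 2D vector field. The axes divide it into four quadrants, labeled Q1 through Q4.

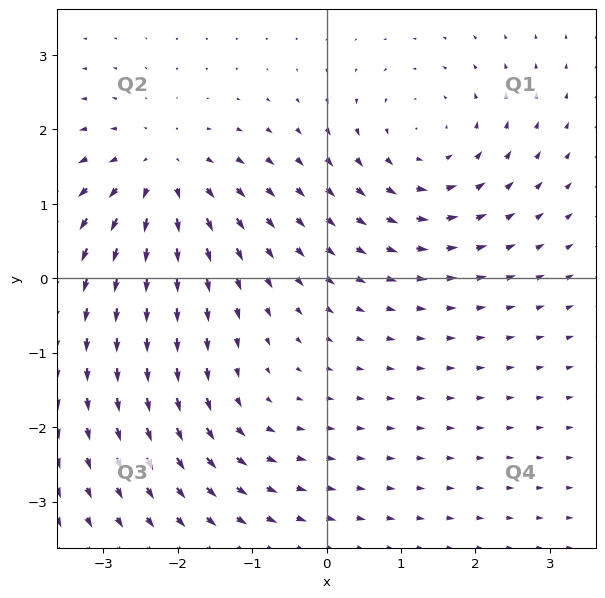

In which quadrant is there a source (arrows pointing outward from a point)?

Q2

The source sits at approximately (-2.2, 1.4), which lies in quadrant Q2. The divergence there is about +4, positive as expected for a source.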